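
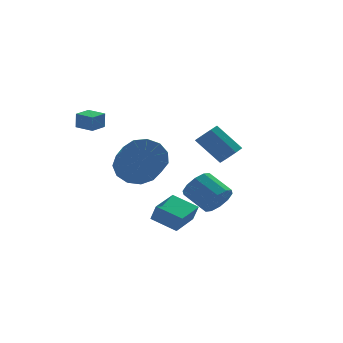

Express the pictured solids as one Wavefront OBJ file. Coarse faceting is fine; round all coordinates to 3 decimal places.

v 4.309 0.55 1.116
v 4.746 0.299 1.603
v 3.827 1.078 2.83
v 3.391 1.33 2.344
v 4.901 0.776 1.415
v 3.982 1.556 2.643
v 4.709 1.121 1.053
v 3.79 1.901 2.28
v 4.284 1.132 0.728
v 3.365 1.911 1.955
v 3.873 0.802 0.63
v 2.954 1.581 1.857
v 3.718 0.324 0.817
v 2.799 1.104 2.045
v 3.91 -0.021 1.18
v 2.991 0.759 2.407
v 4.335 -0.031 1.505
v 3.416 0.748 2.732
v 2.851 -1.816 -0.633
v 3.44 -1.856 -0.036
v 2.798 -0.764 0.671
v 2.209 -0.724 0.073
v 3.603 -1.524 -0.4
v 2.961 -0.433 0.306
v 3.479 -1.303 -0.854
v 2.837 -0.212 -0.147
v 3.115 -1.279 -1.223
v 2.473 -0.187 -0.516
v 2.65 -1.459 -1.367
v 2.008 -0.368 -0.66
v 2.262 -1.776 -1.231
v 1.62 -0.684 -0.524
v 2.099 -2.107 -0.866
v 1.457 -1.016 -0.16
v 2.223 -2.328 -0.413
v 1.581 -1.237 0.294
v 2.587 -2.353 -0.044
v 1.945 -1.261 0.663
v 3.052 -2.172 0.1
v 2.41 -1.081 0.807
v -0.732 -3.148 -0.696
v -0.59 -3.458 0.126
v 0.346 -2.194 -0.523
v 0.488 -2.504 0.3
v 0.132 -4.036 -1.18
v 0.274 -4.346 -0.357
v 1.21 -3.082 -1.006
v 1.352 -3.392 -0.184
v -1.907 1.461 3.049
v -1.892 1.437 3.858
v -2.45 2.24 3.081
v -2.435 2.217 3.89
v -1.185 1.963 3.05
v -1.17 1.94 3.859
v -1.728 2.743 3.082
v -1.713 2.719 3.891
v -0.028 0.922 0.86
v 0.965 0.592 0.52
v 0.821 -0.952 1.6
v -0.172 -0.622 1.94
v 1.059 0.937 1.026
v 0.915 -0.607 2.106
v 0.808 1.278 1.479
v 0.665 -0.266 2.56
v 0.292 1.505 1.736
v 0.148 -0.039 2.816
v -0.326 1.548 1.714
v -0.47 0.004 2.795
v -0.849 1.391 1.421
v -0.993 -0.153 2.502
v -1.112 1.086 0.95
v -1.256 -0.458 2.031
v -1.031 0.729 0.45
v -1.174 -0.815 1.531
v -0.631 0.433 0.08
v -0.775 -1.111 1.161
v -0.04 0.292 -0.042
v -0.184 -1.252 1.038
v 0.555 0.351 0.122
v 0.411 -1.193 1.202
f 2 1 5
f 2 5 3
f 3 5 6
f 3 6 4
f 5 1 7
f 5 7 6
f 6 7 8
f 6 8 4
f 7 1 9
f 7 9 8
f 8 9 10
f 8 10 4
f 9 1 11
f 9 11 10
f 10 11 12
f 10 12 4
f 11 1 13
f 11 13 12
f 12 13 14
f 12 14 4
f 13 1 15
f 13 15 14
f 14 15 16
f 14 16 4
f 15 1 17
f 15 17 16
f 16 17 18
f 16 18 4
f 17 1 2
f 17 2 18
f 18 2 3
f 18 3 4
f 20 19 23
f 20 23 21
f 21 23 24
f 21 24 22
f 23 19 25
f 23 25 24
f 24 25 26
f 24 26 22
f 25 19 27
f 25 27 26
f 26 27 28
f 26 28 22
f 27 19 29
f 27 29 28
f 28 29 30
f 28 30 22
f 29 19 31
f 29 31 30
f 30 31 32
f 30 32 22
f 31 19 33
f 31 33 32
f 32 33 34
f 32 34 22
f 33 19 35
f 33 35 34
f 34 35 36
f 34 36 22
f 35 19 37
f 35 37 36
f 36 37 38
f 36 38 22
f 37 19 39
f 37 39 38
f 38 39 40
f 38 40 22
f 39 19 20
f 39 20 40
f 40 20 21
f 40 21 22
f 42 44 41
f 45 42 41
f 41 44 43
f 43 45 41
f 42 48 44
f 46 42 45
f 46 48 42
f 44 48 43
f 47 45 43
f 43 48 47
f 47 46 45
f 48 46 47
f 50 52 49
f 53 50 49
f 49 52 51
f 51 53 49
f 50 56 52
f 54 50 53
f 54 56 50
f 52 56 51
f 55 53 51
f 51 56 55
f 55 54 53
f 56 54 55
f 58 57 61
f 58 61 59
f 59 61 62
f 59 62 60
f 61 57 63
f 61 63 62
f 62 63 64
f 62 64 60
f 63 57 65
f 63 65 64
f 64 65 66
f 64 66 60
f 65 57 67
f 65 67 66
f 66 67 68
f 66 68 60
f 67 57 69
f 67 69 68
f 68 69 70
f 68 70 60
f 69 57 71
f 69 71 70
f 70 71 72
f 70 72 60
f 71 57 73
f 71 73 72
f 72 73 74
f 72 74 60
f 73 57 75
f 73 75 74
f 74 75 76
f 74 76 60
f 75 57 77
f 75 77 76
f 76 77 78
f 76 78 60
f 77 57 79
f 77 79 78
f 78 79 80
f 78 80 60
f 79 57 58
f 79 58 80
f 80 58 59
f 80 59 60



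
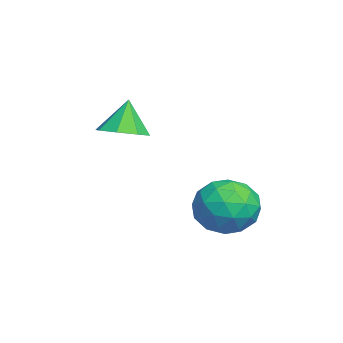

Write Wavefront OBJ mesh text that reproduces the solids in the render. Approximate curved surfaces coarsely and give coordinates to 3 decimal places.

v -0.255 1.001 1.679
v 0.368 1.449 1.82
v -0.625 1.159 2.821
v -0.1 1.764 1.625
v -0.659 1.632 1.461
v -0.981 1.131 1.426
v -0.878 0.554 1.539
v -0.41 0.239 1.734
v 0.149 0.371 1.897
v 0.471 0.872 1.933
v 2.855 4.076 0.633
v 3.228 3.525 -0.098
v 1.472 4.195 -0.162
v 1.845 3.644 -0.893
v 1.657 3.236 -0.012
v 2.511 3.162 0.479
v 2.189 4.558 -0.739
v 3.043 4.484 -0.248
v 2.816 3.822 -0.946
v 2.487 3.005 -0.497
v 2.213 4.715 0.237
v 1.884 3.898 0.686
v 3.163 3.79 0.337
v 1.537 3.93 -0.597
v 1.427 3.69 -0.08
v 1.646 3.366 -0.509
v 2.742 3.577 0.676
v 2.961 3.253 0.247
v 2.037 3.083 0.297
v 1.739 4.467 -0.507
v 1.958 4.143 -0.936
v 3.054 4.354 0.249
v 3.273 4.03 -0.18
v 2.663 4.637 -0.557
v 3.139 3.641 -0.591
v 2.327 3.711 -1.058
v 2.529 4.248 -0.967
v 3.031 4.204 -0.679
v 2.946 3.16 -0.327
v 2.134 3.231 -0.794
v 2.023 2.991 -0.276
v 2.525 2.948 0.012
v 2.704 3.335 -0.825
v 2.566 4.489 0.534
v 1.754 4.56 0.067
v 2.175 4.772 -0.272
v 2.677 4.729 0.016
v 2.373 4.009 0.798
v 1.561 4.079 0.331
v 1.669 3.516 0.419
v 2.171 3.472 0.707
v 1.996 4.385 0.565
f 2 1 4
f 2 4 3
f 4 1 5
f 4 5 3
f 5 1 6
f 5 6 3
f 6 1 7
f 6 7 3
f 7 1 8
f 7 8 3
f 8 1 9
f 8 9 3
f 9 1 10
f 9 10 3
f 10 1 2
f 10 2 3
f 11 48 27
f 48 22 51
f 27 51 16
f 48 51 27
f 11 27 23
f 27 16 28
f 23 28 12
f 27 28 23
f 11 23 32
f 23 12 33
f 32 33 18
f 23 33 32
f 11 32 44
f 32 18 47
f 44 47 21
f 32 47 44
f 11 44 48
f 44 21 52
f 48 52 22
f 44 52 48
f 12 28 39
f 28 16 42
f 39 42 20
f 28 42 39
f 16 51 29
f 51 22 50
f 29 50 15
f 51 50 29
f 22 52 49
f 52 21 45
f 49 45 13
f 52 45 49
f 21 47 46
f 47 18 34
f 46 34 17
f 47 34 46
f 18 33 38
f 33 12 35
f 38 35 19
f 33 35 38
f 14 40 26
f 40 20 41
f 26 41 15
f 40 41 26
f 14 26 24
f 26 15 25
f 24 25 13
f 26 25 24
f 14 24 31
f 24 13 30
f 31 30 17
f 24 30 31
f 14 31 36
f 31 17 37
f 36 37 19
f 31 37 36
f 14 36 40
f 36 19 43
f 40 43 20
f 36 43 40
f 15 41 29
f 41 20 42
f 29 42 16
f 41 42 29
f 13 25 49
f 25 15 50
f 49 50 22
f 25 50 49
f 17 30 46
f 30 13 45
f 46 45 21
f 30 45 46
f 19 37 38
f 37 17 34
f 38 34 18
f 37 34 38
f 20 43 39
f 43 19 35
f 39 35 12
f 43 35 39



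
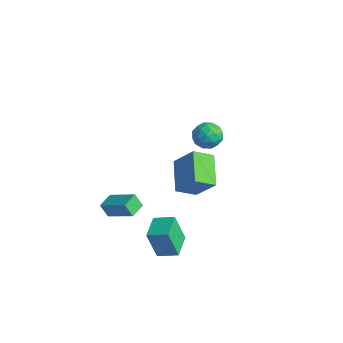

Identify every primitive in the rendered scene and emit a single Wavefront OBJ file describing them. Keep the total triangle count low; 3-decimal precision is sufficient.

v -0.171 -2.387 -3.916
v -0.506 -2.634 -3.152
v -0.552 -1.513 -3.799
v -0.887 -1.761 -3.036
v 1.287 -1.859 -3.104
v 0.952 -2.107 -2.341
v 0.906 -0.986 -2.988
v 0.571 -1.233 -2.224
v 2.385 2.112 2.562
v 3.154 2.161 2.252
v 2.666 0.899 3.068
v 3.435 0.948 2.758
v 3.208 1.442 3.386
v 3.034 2.192 3.073
v 2.786 0.868 2.247
v 2.612 1.618 1.934
v 3.402 1.393 2.057
v 3.663 1.747 2.762
v 2.157 1.313 2.558
v 2.418 1.667 3.263
v 2.745 2.243 2.362
v 3.075 0.817 2.958
v 2.942 1.107 3.327
v 3.394 1.136 3.145
v 2.674 2.261 2.845
v 3.126 2.29 2.663
v 3.158 1.867 3.33
v 2.694 0.77 2.657
v 3.146 0.799 2.475
v 2.426 1.924 2.175
v 2.878 1.953 1.993
v 2.662 1.193 1.99
v 3.342 1.82 2.066
v 3.508 1.107 2.364
v 3.126 1.06 2.063
v 3.024 1.501 1.879
v 3.496 2.029 2.48
v 3.661 1.316 2.778
v 3.528 1.606 3.147
v 3.425 2.047 2.963
v 3.642 1.577 2.366
v 2.159 1.744 2.542
v 2.324 1.031 2.84
v 2.395 1.013 2.357
v 2.292 1.454 2.173
v 2.312 1.953 2.956
v 2.478 1.24 3.254
v 2.796 1.559 3.441
v 2.694 2 3.257
v 2.178 1.483 2.954
v 2.299 -0.68 -4.807
v 1.989 -1.103 -3.147
v 3.148 0.019 -4.47
v 2.837 -0.404 -2.811
v 3.243 -1.776 -4.909
v 2.932 -2.199 -3.25
v 4.091 -1.077 -4.573
v 3.781 -1.5 -2.913
v -0.429 2.007 -4.364
v -1.943 3.001 -3.47
v -0.083 3.109 -5.004
v -1.598 4.103 -4.109
v 0.678 2.457 -2.991
v -0.837 3.451 -2.096
v 1.023 3.559 -3.63
v -0.491 4.553 -2.736
f 2 4 1
f 5 2 1
f 1 4 3
f 3 5 1
f 2 8 4
f 6 2 5
f 6 8 2
f 4 8 3
f 7 5 3
f 3 8 7
f 7 6 5
f 8 6 7
f 9 46 25
f 46 20 49
f 25 49 14
f 46 49 25
f 9 25 21
f 25 14 26
f 21 26 10
f 25 26 21
f 9 21 30
f 21 10 31
f 30 31 16
f 21 31 30
f 9 30 42
f 30 16 45
f 42 45 19
f 30 45 42
f 9 42 46
f 42 19 50
f 46 50 20
f 42 50 46
f 10 26 37
f 26 14 40
f 37 40 18
f 26 40 37
f 14 49 27
f 49 20 48
f 27 48 13
f 49 48 27
f 20 50 47
f 50 19 43
f 47 43 11
f 50 43 47
f 19 45 44
f 45 16 32
f 44 32 15
f 45 32 44
f 16 31 36
f 31 10 33
f 36 33 17
f 31 33 36
f 12 38 24
f 38 18 39
f 24 39 13
f 38 39 24
f 12 24 22
f 24 13 23
f 22 23 11
f 24 23 22
f 12 22 29
f 22 11 28
f 29 28 15
f 22 28 29
f 12 29 34
f 29 15 35
f 34 35 17
f 29 35 34
f 12 34 38
f 34 17 41
f 38 41 18
f 34 41 38
f 13 39 27
f 39 18 40
f 27 40 14
f 39 40 27
f 11 23 47
f 23 13 48
f 47 48 20
f 23 48 47
f 15 28 44
f 28 11 43
f 44 43 19
f 28 43 44
f 17 35 36
f 35 15 32
f 36 32 16
f 35 32 36
f 18 41 37
f 41 17 33
f 37 33 10
f 41 33 37
f 52 54 51
f 55 52 51
f 51 54 53
f 53 55 51
f 52 58 54
f 56 52 55
f 56 58 52
f 54 58 53
f 57 55 53
f 53 58 57
f 57 56 55
f 58 56 57
f 60 62 59
f 63 60 59
f 59 62 61
f 61 63 59
f 60 66 62
f 64 60 63
f 64 66 60
f 62 66 61
f 65 63 61
f 61 66 65
f 65 64 63
f 66 64 65



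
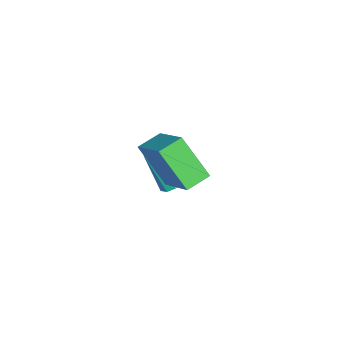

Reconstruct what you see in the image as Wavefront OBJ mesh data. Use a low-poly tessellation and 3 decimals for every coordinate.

v -2.345 1.396 -1.15
v -1.757 1.699 -1.046
v -2.055 0.304 0.39
v -2.048 1.911 -0.841
v -2.453 1.926 -0.754
v -2.816 1.738 -0.818
v -3 1.42 -1.009
v -2.933 1.093 -1.254
v -2.642 0.881 -1.459
v -2.238 0.866 -1.546
v -1.874 1.054 -1.482
v -1.691 1.372 -1.291
v 0.131 2.749 1.981
v -0.198 1.577 3.606
v 1.439 3.976 3.13
v 1.11 2.805 4.755
v 0.95 2.135 1.705
v 0.621 0.964 3.33
v 2.258 3.363 2.854
v 1.929 2.191 4.479
f 2 1 4
f 2 4 3
f 4 1 5
f 4 5 3
f 5 1 6
f 5 6 3
f 6 1 7
f 6 7 3
f 7 1 8
f 7 8 3
f 8 1 9
f 8 9 3
f 9 1 10
f 9 10 3
f 10 1 11
f 10 11 3
f 11 1 12
f 11 12 3
f 12 1 2
f 12 2 3
f 14 16 13
f 17 14 13
f 13 16 15
f 15 17 13
f 14 20 16
f 18 14 17
f 18 20 14
f 16 20 15
f 19 17 15
f 15 20 19
f 19 18 17
f 20 18 19



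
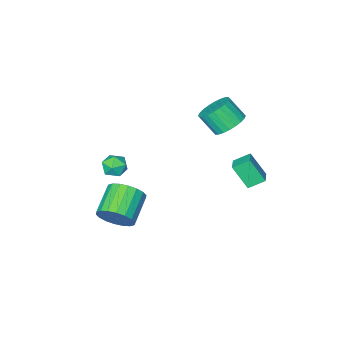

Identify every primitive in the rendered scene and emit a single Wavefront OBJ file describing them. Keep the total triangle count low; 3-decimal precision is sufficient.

v -1.956 0.523 1.725
v -1.105 0.817 1.59
v -0.694 0.072 2.559
v -1.544 -0.223 2.695
v -1.225 1.055 1.825
v -0.813 0.31 2.794
v -1.456 1.213 2.044
v -1.044 0.468 3.013
v -1.762 1.265 2.214
v -1.351 0.52 3.184
v -2.099 1.205 2.311
v -1.687 0.459 3.28
v -2.413 1.04 2.318
v -2.002 0.295 3.287
v -2.658 0.797 2.235
v -2.247 0.052 3.204
v -2.796 0.512 2.074
v -2.385 -0.233 3.043
v -2.806 0.228 1.861
v -2.395 -0.517 2.83
v -2.687 -0.01 1.626
v -2.275 -0.755 2.595
v -2.456 -0.168 1.407
v -2.044 -0.913 2.376
v -2.149 -0.22 1.236
v -1.738 -0.965 2.206
v -1.813 -0.159 1.14
v -1.401 -0.905 2.109
v -1.498 0.005 1.133
v -1.087 -0.74 2.102
v -1.253 0.248 1.216
v -0.842 -0.497 2.185
v -1.115 0.533 1.377
v -0.704 -0.212 2.346
v 2.553 -2.13 -1.866
v 2.88 -2.304 -1.242
v 2.02 -3.176 -1.878
v 2.347 -3.35 -1.254
v 1.834 -2.837 -1.265
v 2.163 -2.19 -1.257
v 2.737 -3.29 -1.863
v 3.066 -2.643 -1.855
v 2.993 -3.02 -1.24
v 2.435 -2.74 -0.87
v 2.465 -2.74 -2.25
v 1.907 -2.46 -1.88
v -0.609 2.669 1.194
v -1.304 3.065 1.668
v -1.004 3.38 0.019
v -1.699 3.777 0.492
v -0.101 3.303 1.408
v -0.796 3.7 1.881
v -0.496 4.015 0.232
v -1.191 4.411 0.706
v 4.352 0.309 -2.352
v 4.974 0.034 -1.661
v 3.751 -0.863 -0.916
v 3.128 -0.589 -1.608
v 4.805 0.398 -1.5
v 3.582 -0.499 -0.755
v 4.547 0.744 -1.508
v 3.324 -0.154 -0.763
v 4.25 1.003 -1.683
v 3.027 0.106 -0.938
v 3.973 1.125 -1.991
v 2.75 0.228 -1.246
v 3.771 1.085 -2.37
v 2.548 0.188 -1.626
v 3.684 0.892 -2.746
v 2.461 -0.005 -2.001
v 3.729 0.583 -3.044
v 2.506 -0.314 -2.299
v 3.898 0.219 -3.205
v 2.675 -0.678 -2.46
v 4.156 -0.126 -3.197
v 2.933 -1.024 -2.452
v 4.453 -0.386 -3.022
v 3.23 -1.283 -2.277
v 4.73 -0.508 -2.714
v 3.507 -1.405 -1.969
v 4.932 -0.468 -2.334
v 3.709 -1.365 -1.59
v 5.019 -0.275 -1.959
v 3.796 -1.172 -1.214
f 2 1 5
f 2 5 3
f 3 5 6
f 3 6 4
f 5 1 7
f 5 7 6
f 6 7 8
f 6 8 4
f 7 1 9
f 7 9 8
f 8 9 10
f 8 10 4
f 9 1 11
f 9 11 10
f 10 11 12
f 10 12 4
f 11 1 13
f 11 13 12
f 12 13 14
f 12 14 4
f 13 1 15
f 13 15 14
f 14 15 16
f 14 16 4
f 15 1 17
f 15 17 16
f 16 17 18
f 16 18 4
f 17 1 19
f 17 19 18
f 18 19 20
f 18 20 4
f 19 1 21
f 19 21 20
f 20 21 22
f 20 22 4
f 21 1 23
f 21 23 22
f 22 23 24
f 22 24 4
f 23 1 25
f 23 25 24
f 24 25 26
f 24 26 4
f 25 1 27
f 25 27 26
f 26 27 28
f 26 28 4
f 27 1 29
f 27 29 28
f 28 29 30
f 28 30 4
f 29 1 31
f 29 31 30
f 30 31 32
f 30 32 4
f 31 1 33
f 31 33 32
f 32 33 34
f 32 34 4
f 33 1 2
f 33 2 34
f 34 2 3
f 34 3 4
f 35 46 40
f 35 40 36
f 35 36 42
f 35 42 45
f 35 45 46
f 36 40 44
f 40 46 39
f 46 45 37
f 45 42 41
f 42 36 43
f 38 44 39
f 38 39 37
f 38 37 41
f 38 41 43
f 38 43 44
f 39 44 40
f 37 39 46
f 41 37 45
f 43 41 42
f 44 43 36
f 48 50 47
f 51 48 47
f 47 50 49
f 49 51 47
f 48 54 50
f 52 48 51
f 52 54 48
f 50 54 49
f 53 51 49
f 49 54 53
f 53 52 51
f 54 52 53
f 56 55 59
f 56 59 57
f 57 59 60
f 57 60 58
f 59 55 61
f 59 61 60
f 60 61 62
f 60 62 58
f 61 55 63
f 61 63 62
f 62 63 64
f 62 64 58
f 63 55 65
f 63 65 64
f 64 65 66
f 64 66 58
f 65 55 67
f 65 67 66
f 66 67 68
f 66 68 58
f 67 55 69
f 67 69 68
f 68 69 70
f 68 70 58
f 69 55 71
f 69 71 70
f 70 71 72
f 70 72 58
f 71 55 73
f 71 73 72
f 72 73 74
f 72 74 58
f 73 55 75
f 73 75 74
f 74 75 76
f 74 76 58
f 75 55 77
f 75 77 76
f 76 77 78
f 76 78 58
f 77 55 79
f 77 79 78
f 78 79 80
f 78 80 58
f 79 55 81
f 79 81 80
f 80 81 82
f 80 82 58
f 81 55 83
f 81 83 82
f 82 83 84
f 82 84 58
f 83 55 56
f 83 56 84
f 84 56 57
f 84 57 58



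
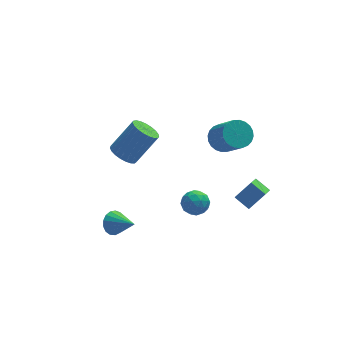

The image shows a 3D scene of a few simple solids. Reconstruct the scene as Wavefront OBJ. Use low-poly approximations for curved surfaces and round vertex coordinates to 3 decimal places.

v -3.855 -2.301 0.505
v -3.374 -2.322 -0.03
v -3.025 -3.359 1.295
v -3.255 -2.074 0.178
v -3.274 -1.878 0.461
v -3.426 -1.779 0.754
v -3.676 -1.799 0.99
v -3.967 -1.934 1.115
v -4.233 -2.153 1.1
v -4.412 -2.406 0.95
v -4.463 -2.635 0.697
v -4.376 -2.787 0.401
v -4.169 -2.828 0.128
v -3.89 -2.748 -0.058
v -3.603 -2.565 -0.115
v -2.497 1.942 1.78
v -1.916 2.225 1.259
v -0.643 2.521 2.838
v -1.223 2.238 3.36
v -2.086 2.514 1.342
v -0.812 2.81 2.921
v -2.326 2.704 1.5
v -1.053 3.001 3.079
v -2.596 2.763 1.707
v -1.323 3.059 3.286
v -2.849 2.679 1.927
v -1.576 2.975 3.506
v -3.041 2.468 2.121
v -1.768 2.764 3.7
v -3.139 2.166 2.256
v -1.865 2.462 3.835
v -3.125 1.825 2.309
v -1.852 2.121 3.889
v -3.003 1.504 2.271
v -1.73 1.801 3.85
v -2.794 1.26 2.148
v -1.52 1.556 3.727
v -2.533 1.133 1.961
v -1.259 1.429 3.54
v -2.265 1.146 1.743
v -0.992 1.442 3.322
v -2.038 1.296 1.532
v -0.765 1.593 3.111
v -1.89 1.559 1.363
v -0.617 1.855 2.942
v -1.847 1.887 1.267
v -0.574 2.183 2.846
v 0.257 -2.282 2.277
v 0.846 -2.578 1.863
v -0.506 -3.182 1.837
v 0.083 -3.478 1.423
v 0.09 -3.527 2.2
v 0.561 -2.971 2.472
v -0.221 -2.789 1.228
v 0.25 -2.233 1.5
v 0.55 -2.892 1.215
v 0.742 -3.348 1.816
v -0.402 -2.412 1.884
v -0.21 -2.868 2.485
v 0.618 -2.351 2.109
v -0.278 -3.409 1.591
v -0.274 -3.438 2.048
v 0.072 -3.612 1.805
v 0.451 -2.582 2.466
v 0.797 -2.756 2.223
v 0.352 -3.314 2.421
v -0.457 -3.004 1.477
v -0.111 -3.178 1.234
v 0.268 -2.148 1.895
v 0.614 -2.322 1.652
v -0.012 -2.446 1.279
v 0.791 -2.71 1.485
v 0.342 -3.239 1.226
v 0.164 -2.834 1.111
v 0.441 -2.507 1.271
v 0.903 -2.978 1.838
v 0.455 -3.507 1.579
v 0.459 -3.535 2.036
v 0.736 -3.209 2.195
v 0.73 -3.162 1.457
v -0.115 -2.253 2.121
v -0.563 -2.782 1.862
v -0.396 -2.551 1.505
v -0.119 -2.225 1.664
v -0.002 -2.521 2.474
v -0.451 -3.05 2.215
v -0.101 -3.253 2.429
v 0.176 -2.926 2.589
v -0.39 -2.598 2.243
v 3.188 -2.855 0.951
v 2.744 -3.565 1.422
v 2.624 -2.205 1.4
v 2.181 -2.915 1.871
v 4.039 -2.765 1.889
v 3.596 -3.475 2.36
v 3.476 -2.115 2.338
v 3.032 -2.825 2.809
v 2.574 1.079 2.885
v 3.106 1.668 3.217
v 3.578 0.47 4.587
v 3.046 -0.119 4.255
v 2.821 1.739 3.378
v 3.292 0.542 4.748
v 2.498 1.711 3.463
v 2.969 0.513 4.834
v 2.186 1.586 3.461
v 2.657 0.388 4.832
v 1.934 1.384 3.371
v 2.405 0.186 4.742
v 1.779 1.135 3.207
v 2.25 -0.063 4.578
v 1.745 0.878 2.994
v 2.217 -0.32 4.365
v 1.838 0.652 2.765
v 2.309 -0.546 4.135
v 2.042 0.49 2.553
v 2.514 -0.708 3.923
v 2.328 0.418 2.392
v 2.799 -0.779 3.762
v 2.651 0.447 2.306
v 3.122 -0.751 3.677
v 2.963 0.572 2.308
v 3.434 -0.626 3.679
v 3.215 0.774 2.398
v 3.686 -0.424 3.769
v 3.37 1.023 2.562
v 3.841 -0.175 3.933
v 3.403 1.28 2.775
v 3.875 0.082 4.146
v 3.311 1.506 3.005
v 3.782 0.308 4.375
f 2 1 4
f 2 4 3
f 4 1 5
f 4 5 3
f 5 1 6
f 5 6 3
f 6 1 7
f 6 7 3
f 7 1 8
f 7 8 3
f 8 1 9
f 8 9 3
f 9 1 10
f 9 10 3
f 10 1 11
f 10 11 3
f 11 1 12
f 11 12 3
f 12 1 13
f 12 13 3
f 13 1 14
f 13 14 3
f 14 1 15
f 14 15 3
f 15 1 2
f 15 2 3
f 17 16 20
f 17 20 18
f 18 20 21
f 18 21 19
f 20 16 22
f 20 22 21
f 21 22 23
f 21 23 19
f 22 16 24
f 22 24 23
f 23 24 25
f 23 25 19
f 24 16 26
f 24 26 25
f 25 26 27
f 25 27 19
f 26 16 28
f 26 28 27
f 27 28 29
f 27 29 19
f 28 16 30
f 28 30 29
f 29 30 31
f 29 31 19
f 30 16 32
f 30 32 31
f 31 32 33
f 31 33 19
f 32 16 34
f 32 34 33
f 33 34 35
f 33 35 19
f 34 16 36
f 34 36 35
f 35 36 37
f 35 37 19
f 36 16 38
f 36 38 37
f 37 38 39
f 37 39 19
f 38 16 40
f 38 40 39
f 39 40 41
f 39 41 19
f 40 16 42
f 40 42 41
f 41 42 43
f 41 43 19
f 42 16 44
f 42 44 43
f 43 44 45
f 43 45 19
f 44 16 46
f 44 46 45
f 45 46 47
f 45 47 19
f 46 16 17
f 46 17 47
f 47 17 18
f 47 18 19
f 48 85 64
f 85 59 88
f 64 88 53
f 85 88 64
f 48 64 60
f 64 53 65
f 60 65 49
f 64 65 60
f 48 60 69
f 60 49 70
f 69 70 55
f 60 70 69
f 48 69 81
f 69 55 84
f 81 84 58
f 69 84 81
f 48 81 85
f 81 58 89
f 85 89 59
f 81 89 85
f 49 65 76
f 65 53 79
f 76 79 57
f 65 79 76
f 53 88 66
f 88 59 87
f 66 87 52
f 88 87 66
f 59 89 86
f 89 58 82
f 86 82 50
f 89 82 86
f 58 84 83
f 84 55 71
f 83 71 54
f 84 71 83
f 55 70 75
f 70 49 72
f 75 72 56
f 70 72 75
f 51 77 63
f 77 57 78
f 63 78 52
f 77 78 63
f 51 63 61
f 63 52 62
f 61 62 50
f 63 62 61
f 51 61 68
f 61 50 67
f 68 67 54
f 61 67 68
f 51 68 73
f 68 54 74
f 73 74 56
f 68 74 73
f 51 73 77
f 73 56 80
f 77 80 57
f 73 80 77
f 52 78 66
f 78 57 79
f 66 79 53
f 78 79 66
f 50 62 86
f 62 52 87
f 86 87 59
f 62 87 86
f 54 67 83
f 67 50 82
f 83 82 58
f 67 82 83
f 56 74 75
f 74 54 71
f 75 71 55
f 74 71 75
f 57 80 76
f 80 56 72
f 76 72 49
f 80 72 76
f 91 93 90
f 94 91 90
f 90 93 92
f 92 94 90
f 91 97 93
f 95 91 94
f 95 97 91
f 93 97 92
f 96 94 92
f 92 97 96
f 96 95 94
f 97 95 96
f 99 98 102
f 99 102 100
f 100 102 103
f 100 103 101
f 102 98 104
f 102 104 103
f 103 104 105
f 103 105 101
f 104 98 106
f 104 106 105
f 105 106 107
f 105 107 101
f 106 98 108
f 106 108 107
f 107 108 109
f 107 109 101
f 108 98 110
f 108 110 109
f 109 110 111
f 109 111 101
f 110 98 112
f 110 112 111
f 111 112 113
f 111 113 101
f 112 98 114
f 112 114 113
f 113 114 115
f 113 115 101
f 114 98 116
f 114 116 115
f 115 116 117
f 115 117 101
f 116 98 118
f 116 118 117
f 117 118 119
f 117 119 101
f 118 98 120
f 118 120 119
f 119 120 121
f 119 121 101
f 120 98 122
f 120 122 121
f 121 122 123
f 121 123 101
f 122 98 124
f 122 124 123
f 123 124 125
f 123 125 101
f 124 98 126
f 124 126 125
f 125 126 127
f 125 127 101
f 126 98 128
f 126 128 127
f 127 128 129
f 127 129 101
f 128 98 130
f 128 130 129
f 129 130 131
f 129 131 101
f 130 98 99
f 130 99 131
f 131 99 100
f 131 100 101



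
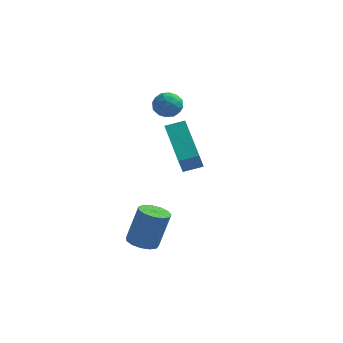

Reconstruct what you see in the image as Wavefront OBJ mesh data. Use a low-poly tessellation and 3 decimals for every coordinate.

v -1.439 -3.428 -3.038
v -0.817 -3.238 -3.237
v -0.42 -2.842 -1.622
v -1.041 -3.032 -1.422
v -1.038 -2.925 -3.26
v -0.64 -2.529 -1.644
v -1.386 -2.773 -3.211
v -0.988 -2.377 -1.596
v -1.751 -2.828 -3.108
v -1.353 -2.432 -1.493
v -2.017 -3.074 -2.982
v -1.619 -2.678 -1.367
v -2.099 -3.432 -2.874
v -1.701 -3.036 -1.259
v -1.972 -3.789 -2.818
v -1.574 -3.393 -1.203
v -1.675 -4.031 -2.832
v -1.277 -3.635 -1.216
v -1.304 -4.082 -2.911
v -0.906 -3.686 -1.295
v -0.975 -3.925 -3.03
v -0.577 -3.529 -1.415
v -0.794 -3.611 -3.152
v -0.396 -3.214 -1.536
v -0.771 -1.928 2.267
v -0.79 -2.49 3.189
v -0.045 -1.591 2.488
v -0.064 -2.152 3.41
v 0.224 -3.468 1.35
v 0.205 -4.029 2.272
v 0.95 -3.13 1.571
v 0.931 -3.692 2.493
v -2.302 1.463 2.181
v -1.786 1.583 1.749
v -1.674 0.737 2.731
v -1.158 0.857 2.299
v -1.355 1.342 2.739
v -1.743 1.79 2.399
v -1.717 0.53 2.081
v -2.105 0.978 1.741
v -1.424 1.006 1.688
v -1.201 1.508 2.094
v -2.259 0.812 2.386
v -2.036 1.314 2.792
v -2.099 1.586 1.917
v -1.361 0.734 2.563
v -1.477 1.018 2.822
v -1.173 1.089 2.568
v -2.074 1.708 2.299
v -1.77 1.779 2.045
v -1.518 1.637 2.627
v -1.69 0.541 2.435
v -1.386 0.612 2.181
v -2.287 1.231 1.912
v -1.983 1.302 1.658
v -1.942 0.683 1.853
v -1.583 1.318 1.627
v -1.214 0.892 1.95
v -1.542 0.699 1.822
v -1.77 0.963 1.622
v -1.451 1.613 1.866
v -1.083 1.186 2.189
v -1.199 1.471 2.448
v -1.427 1.735 2.248
v -1.239 1.274 1.83
v -2.377 1.134 2.291
v -2.009 0.707 2.614
v -2.033 0.585 2.232
v -2.261 0.849 2.032
v -2.246 1.428 2.53
v -1.877 1.002 2.853
v -1.69 1.357 2.858
v -1.918 1.621 2.658
v -2.221 1.046 2.65
f 2 1 5
f 2 5 3
f 3 5 6
f 3 6 4
f 5 1 7
f 5 7 6
f 6 7 8
f 6 8 4
f 7 1 9
f 7 9 8
f 8 9 10
f 8 10 4
f 9 1 11
f 9 11 10
f 10 11 12
f 10 12 4
f 11 1 13
f 11 13 12
f 12 13 14
f 12 14 4
f 13 1 15
f 13 15 14
f 14 15 16
f 14 16 4
f 15 1 17
f 15 17 16
f 16 17 18
f 16 18 4
f 17 1 19
f 17 19 18
f 18 19 20
f 18 20 4
f 19 1 21
f 19 21 20
f 20 21 22
f 20 22 4
f 21 1 23
f 21 23 22
f 22 23 24
f 22 24 4
f 23 1 2
f 23 2 24
f 24 2 3
f 24 3 4
f 26 28 25
f 29 26 25
f 25 28 27
f 27 29 25
f 26 32 28
f 30 26 29
f 30 32 26
f 28 32 27
f 31 29 27
f 27 32 31
f 31 30 29
f 32 30 31
f 33 70 49
f 70 44 73
f 49 73 38
f 70 73 49
f 33 49 45
f 49 38 50
f 45 50 34
f 49 50 45
f 33 45 54
f 45 34 55
f 54 55 40
f 45 55 54
f 33 54 66
f 54 40 69
f 66 69 43
f 54 69 66
f 33 66 70
f 66 43 74
f 70 74 44
f 66 74 70
f 34 50 61
f 50 38 64
f 61 64 42
f 50 64 61
f 38 73 51
f 73 44 72
f 51 72 37
f 73 72 51
f 44 74 71
f 74 43 67
f 71 67 35
f 74 67 71
f 43 69 68
f 69 40 56
f 68 56 39
f 69 56 68
f 40 55 60
f 55 34 57
f 60 57 41
f 55 57 60
f 36 62 48
f 62 42 63
f 48 63 37
f 62 63 48
f 36 48 46
f 48 37 47
f 46 47 35
f 48 47 46
f 36 46 53
f 46 35 52
f 53 52 39
f 46 52 53
f 36 53 58
f 53 39 59
f 58 59 41
f 53 59 58
f 36 58 62
f 58 41 65
f 62 65 42
f 58 65 62
f 37 63 51
f 63 42 64
f 51 64 38
f 63 64 51
f 35 47 71
f 47 37 72
f 71 72 44
f 47 72 71
f 39 52 68
f 52 35 67
f 68 67 43
f 52 67 68
f 41 59 60
f 59 39 56
f 60 56 40
f 59 56 60
f 42 65 61
f 65 41 57
f 61 57 34
f 65 57 61



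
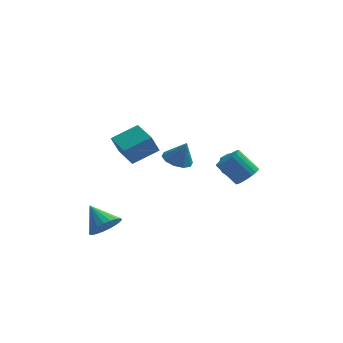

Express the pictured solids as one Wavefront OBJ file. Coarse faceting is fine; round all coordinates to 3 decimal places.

v -3.262 -4.405 -3.833
v -2.668 -4.645 -3.079
v -4.138 -3.415 -2.827
v -2.477 -4.316 -3.236
v -2.422 -4.002 -3.497
v -2.513 -3.758 -3.816
v -2.733 -3.626 -4.138
v -3.044 -3.628 -4.407
v -3.394 -3.765 -4.577
v -3.72 -4.012 -4.618
v -3.968 -4.327 -4.523
v -4.093 -4.656 -4.309
v -4.075 -4.941 -4.013
v -3.916 -5.133 -3.685
v -3.645 -5.2 -3.383
v -3.307 -5.129 -3.159
v -2.961 -4.932 -3.051
v -1.891 -3.135 0.198
v -2.295 -3.389 1.299
v -2.663 -1.566 0.277
v -3.067 -1.82 1.378
v -0.493 -2.48 0.862
v -0.897 -2.734 1.963
v -1.265 -0.911 0.941
v -1.669 -1.165 2.042
v 4.193 0.642 -2.857
v 4.789 0.541 -2.288
v 3.704 0.956 -1.075
v 3.107 1.058 -1.643
v 4.824 0.875 -2.371
v 3.739 1.29 -1.158
v 4.75 1.168 -2.537
v 3.665 1.583 -1.324
v 4.58 1.37 -2.759
v 3.495 1.785 -1.546
v 4.343 1.447 -2.998
v 3.257 1.862 -1.784
v 4.079 1.384 -3.212
v 2.994 1.799 -1.998
v 3.836 1.193 -3.365
v 2.75 1.608 -2.151
v 3.654 0.907 -3.429
v 2.568 1.322 -2.216
v 3.565 0.576 -3.395
v 2.479 0.991 -2.182
v 3.585 0.255 -3.268
v 2.499 0.67 -2.055
v 3.71 0.002 -3.07
v 2.624 0.417 -1.856
v 3.918 -0.14 -2.834
v 2.833 0.275 -1.621
v 4.174 -0.148 -2.603
v 3.089 0.267 -1.39
v 4.433 -0.018 -2.416
v 3.348 0.397 -1.202
v 4.651 0.226 -2.304
v 3.565 0.641 -1.091
v 3.492 3.433 -3.617
v 4.153 3.312 -2.836
v 2.847 1.928 -3.304
v 3.508 1.807 -2.523
v 2.749 2.5 -2.452
v 3.147 3.43 -2.646
v 3.853 1.81 -3.494
v 4.251 2.74 -3.688
v 4.376 2.309 -2.76
v 3.694 2.735 -2.116
v 3.306 2.505 -4.024
v 2.624 2.931 -3.38
v 0.406 -0.9 -0.696
v 1.231 -0.779 -1.007
v 0.914 -1 0.616
v 1.02 -0.285 -0.887
v 0.575 -0.026 -0.694
v 0.065 -0.101 -0.502
v -0.315 -0.48 -0.384
v -0.42 -1.02 -0.385
v -0.209 -1.514 -0.504
v 0.236 -1.773 -0.697
v 0.746 -1.699 -0.889
v 1.126 -1.319 -1.007
f 2 1 4
f 2 4 3
f 4 1 5
f 4 5 3
f 5 1 6
f 5 6 3
f 6 1 7
f 6 7 3
f 7 1 8
f 7 8 3
f 8 1 9
f 8 9 3
f 9 1 10
f 9 10 3
f 10 1 11
f 10 11 3
f 11 1 12
f 11 12 3
f 12 1 13
f 12 13 3
f 13 1 14
f 13 14 3
f 14 1 15
f 14 15 3
f 15 1 16
f 15 16 3
f 16 1 17
f 16 17 3
f 17 1 2
f 17 2 3
f 19 21 18
f 22 19 18
f 18 21 20
f 20 22 18
f 19 25 21
f 23 19 22
f 23 25 19
f 21 25 20
f 24 22 20
f 20 25 24
f 24 23 22
f 25 23 24
f 27 26 30
f 27 30 28
f 28 30 31
f 28 31 29
f 30 26 32
f 30 32 31
f 31 32 33
f 31 33 29
f 32 26 34
f 32 34 33
f 33 34 35
f 33 35 29
f 34 26 36
f 34 36 35
f 35 36 37
f 35 37 29
f 36 26 38
f 36 38 37
f 37 38 39
f 37 39 29
f 38 26 40
f 38 40 39
f 39 40 41
f 39 41 29
f 40 26 42
f 40 42 41
f 41 42 43
f 41 43 29
f 42 26 44
f 42 44 43
f 43 44 45
f 43 45 29
f 44 26 46
f 44 46 45
f 45 46 47
f 45 47 29
f 46 26 48
f 46 48 47
f 47 48 49
f 47 49 29
f 48 26 50
f 48 50 49
f 49 50 51
f 49 51 29
f 50 26 52
f 50 52 51
f 51 52 53
f 51 53 29
f 52 26 54
f 52 54 53
f 53 54 55
f 53 55 29
f 54 26 56
f 54 56 55
f 55 56 57
f 55 57 29
f 56 26 27
f 56 27 57
f 57 27 28
f 57 28 29
f 58 69 63
f 58 63 59
f 58 59 65
f 58 65 68
f 58 68 69
f 59 63 67
f 63 69 62
f 69 68 60
f 68 65 64
f 65 59 66
f 61 67 62
f 61 62 60
f 61 60 64
f 61 64 66
f 61 66 67
f 62 67 63
f 60 62 69
f 64 60 68
f 66 64 65
f 67 66 59
f 71 70 73
f 71 73 72
f 73 70 74
f 73 74 72
f 74 70 75
f 74 75 72
f 75 70 76
f 75 76 72
f 76 70 77
f 76 77 72
f 77 70 78
f 77 78 72
f 78 70 79
f 78 79 72
f 79 70 80
f 79 80 72
f 80 70 81
f 80 81 72
f 81 70 71
f 81 71 72



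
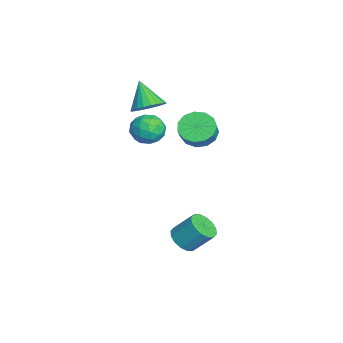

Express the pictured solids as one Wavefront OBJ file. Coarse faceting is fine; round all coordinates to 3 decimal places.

v -2.181 2.284 0.879
v -1.368 2.06 0.189
v -0.666 1.891 1.071
v -1.479 2.116 1.761
v -1.348 2.666 0.289
v -0.646 2.497 1.171
v -1.593 3.15 0.576
v -0.89 2.982 1.458
v -2.024 3.36 0.96
v -1.322 3.191 1.842
v -2.505 3.228 1.318
v -1.803 3.059 2.2
v -2.884 2.797 1.537
v -2.181 2.628 2.418
v -3.039 2.202 1.547
v -2.337 2.034 2.428
v -2.922 1.634 1.345
v -2.22 1.466 2.226
v -2.57 1.273 0.995
v -1.867 1.104 1.877
v -2.094 1.232 0.608
v -1.392 1.063 1.49
v -1.646 1.526 0.308
v -0.944 1.357 1.19
v 3.369 1.112 -3.904
v 4.258 0.922 -3.913
v 4.501 1.997 -2.685
v 3.611 2.188 -2.676
v 4.207 1.279 -4.216
v 4.45 2.354 -2.988
v 3.931 1.591 -4.435
v 4.174 2.667 -3.208
v 3.504 1.775 -4.512
v 3.747 2.851 -3.285
v 3.041 1.782 -4.426
v 3.284 2.857 -3.199
v 2.666 1.609 -4.2
v 2.909 2.685 -2.973
v 2.479 1.303 -3.895
v 2.722 2.378 -2.667
v 2.53 0.946 -3.592
v 2.773 2.021 -2.364
v 2.806 0.633 -3.372
v 3.049 1.709 -2.145
v 3.233 0.449 -3.295
v 3.476 1.525 -2.068
v 3.696 0.443 -3.381
v 3.939 1.518 -2.154
v 4.071 0.615 -3.607
v 4.314 1.691 -2.38
v 0.36 -0.233 3.898
v 1.086 0.244 3.324
v 0.354 -1.524 2.816
v 1.08 -1.047 2.242
v 1.322 -1.417 3.185
v 1.326 -0.619 3.853
v 0.114 -0.661 2.287
v 0.118 0.137 2.955
v 0.934 -0.02 2.328
v 1.68 -0.488 2.883
v -0.24 -0.792 3.257
v 0.506 -1.26 3.812
v 0.723 0.119 3.706
v 0.717 -1.399 2.434
v 0.859 -1.617 2.988
v 1.286 -1.336 2.651
v 0.864 -0.389 4.017
v 1.291 -0.108 3.679
v 1.43 -1.085 3.598
v 0.149 -1.172 2.461
v 0.576 -0.891 2.123
v 0.154 0.056 3.489
v 0.581 0.337 3.152
v 0.01 -0.195 2.542
v 1.06 0.244 2.783
v 1.057 -0.515 2.148
v 0.49 -0.288 2.174
v 0.492 0.181 2.567
v 1.499 -0.031 3.109
v 1.496 -0.79 2.474
v 1.638 -1.007 3.027
v 1.64 -0.538 3.42
v 1.41 -0.186 2.524
v -0.056 -0.49 3.666
v -0.059 -1.249 3.031
v -0.2 -0.742 2.72
v -0.198 -0.273 3.113
v 0.383 -0.765 3.992
v 0.38 -1.524 3.357
v 0.948 -1.461 3.573
v 0.95 -0.992 3.966
v 0.03 -1.094 3.616
v -2.119 -0.475 3.009
v -1.491 0.02 3.641
v -3.221 -0.945 4.471
v -1.765 0.325 3.533
v -2.1 0.492 3.334
v -2.439 0.491 3.079
v -2.722 0.324 2.811
v -2.901 0.018 2.578
v -2.945 -0.373 2.419
v -2.846 -0.781 2.363
v -2.622 -1.137 2.418
v -2.31 -1.378 2.575
v -1.966 -1.463 2.807
v -1.648 -1.377 3.074
v -1.411 -1.135 3.33
v -1.297 -0.779 3.53
v -1.325 -0.371 3.641
f 2 1 5
f 2 5 3
f 3 5 6
f 3 6 4
f 5 1 7
f 5 7 6
f 6 7 8
f 6 8 4
f 7 1 9
f 7 9 8
f 8 9 10
f 8 10 4
f 9 1 11
f 9 11 10
f 10 11 12
f 10 12 4
f 11 1 13
f 11 13 12
f 12 13 14
f 12 14 4
f 13 1 15
f 13 15 14
f 14 15 16
f 14 16 4
f 15 1 17
f 15 17 16
f 16 17 18
f 16 18 4
f 17 1 19
f 17 19 18
f 18 19 20
f 18 20 4
f 19 1 21
f 19 21 20
f 20 21 22
f 20 22 4
f 21 1 23
f 21 23 22
f 22 23 24
f 22 24 4
f 23 1 2
f 23 2 24
f 24 2 3
f 24 3 4
f 26 25 29
f 26 29 27
f 27 29 30
f 27 30 28
f 29 25 31
f 29 31 30
f 30 31 32
f 30 32 28
f 31 25 33
f 31 33 32
f 32 33 34
f 32 34 28
f 33 25 35
f 33 35 34
f 34 35 36
f 34 36 28
f 35 25 37
f 35 37 36
f 36 37 38
f 36 38 28
f 37 25 39
f 37 39 38
f 38 39 40
f 38 40 28
f 39 25 41
f 39 41 40
f 40 41 42
f 40 42 28
f 41 25 43
f 41 43 42
f 42 43 44
f 42 44 28
f 43 25 45
f 43 45 44
f 44 45 46
f 44 46 28
f 45 25 47
f 45 47 46
f 46 47 48
f 46 48 28
f 47 25 49
f 47 49 48
f 48 49 50
f 48 50 28
f 49 25 26
f 49 26 50
f 50 26 27
f 50 27 28
f 51 88 67
f 88 62 91
f 67 91 56
f 88 91 67
f 51 67 63
f 67 56 68
f 63 68 52
f 67 68 63
f 51 63 72
f 63 52 73
f 72 73 58
f 63 73 72
f 51 72 84
f 72 58 87
f 84 87 61
f 72 87 84
f 51 84 88
f 84 61 92
f 88 92 62
f 84 92 88
f 52 68 79
f 68 56 82
f 79 82 60
f 68 82 79
f 56 91 69
f 91 62 90
f 69 90 55
f 91 90 69
f 62 92 89
f 92 61 85
f 89 85 53
f 92 85 89
f 61 87 86
f 87 58 74
f 86 74 57
f 87 74 86
f 58 73 78
f 73 52 75
f 78 75 59
f 73 75 78
f 54 80 66
f 80 60 81
f 66 81 55
f 80 81 66
f 54 66 64
f 66 55 65
f 64 65 53
f 66 65 64
f 54 64 71
f 64 53 70
f 71 70 57
f 64 70 71
f 54 71 76
f 71 57 77
f 76 77 59
f 71 77 76
f 54 76 80
f 76 59 83
f 80 83 60
f 76 83 80
f 55 81 69
f 81 60 82
f 69 82 56
f 81 82 69
f 53 65 89
f 65 55 90
f 89 90 62
f 65 90 89
f 57 70 86
f 70 53 85
f 86 85 61
f 70 85 86
f 59 77 78
f 77 57 74
f 78 74 58
f 77 74 78
f 60 83 79
f 83 59 75
f 79 75 52
f 83 75 79
f 94 93 96
f 94 96 95
f 96 93 97
f 96 97 95
f 97 93 98
f 97 98 95
f 98 93 99
f 98 99 95
f 99 93 100
f 99 100 95
f 100 93 101
f 100 101 95
f 101 93 102
f 101 102 95
f 102 93 103
f 102 103 95
f 103 93 104
f 103 104 95
f 104 93 105
f 104 105 95
f 105 93 106
f 105 106 95
f 106 93 107
f 106 107 95
f 107 93 108
f 107 108 95
f 108 93 109
f 108 109 95
f 109 93 94
f 109 94 95



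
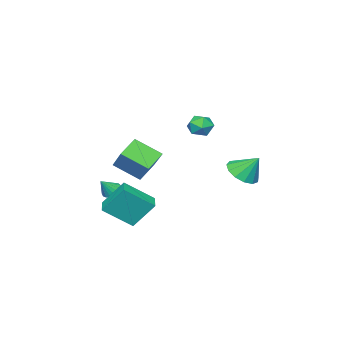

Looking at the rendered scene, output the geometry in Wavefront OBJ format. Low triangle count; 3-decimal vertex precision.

v 2.87 -2.659 -2.325
v 2.323 -1.725 -0.924
v 1.806 -1.594 -3.451
v 1.258 -0.66 -2.05
v 3.642 -2.02 -2.45
v 3.094 -1.086 -1.049
v 2.577 -0.955 -3.576
v 2.03 -0.021 -2.175
v 1.668 -2.971 -0.202
v 0.612 -2.951 0.503
v 1.11 -1.697 -1.072
v 0.055 -1.677 -0.366
v 2.525 -1.743 1.046
v 1.47 -1.723 1.752
v 1.968 -0.469 0.177
v 0.912 -0.449 0.882
v -3.649 1.056 -1.311
v -3.082 0.461 -0.759
v -3.831 1.924 -0.189
v -2.739 0.834 -0.992
v -2.684 1.278 -1.326
v -2.937 1.651 -1.656
v -3.415 1.835 -1.875
v -3.968 1.772 -1.916
v -4.419 1.482 -1.765
v -4.627 1.056 -1.469
v -4.523 0.631 -1.124
v -4.143 0.34 -0.838
v -3.605 0.277 -0.702
v -1.928 0.089 1.46
v -1.493 0.13 2.091
v -2.547 -0.87 1.949
v -2.112 -0.829 2.58
v -2.619 -0.273 2.427
v -2.236 0.319 2.124
v -1.804 -1.059 1.916
v -1.421 -0.467 1.613
v -1.416 -0.58 2.373
v -1.92 -0.094 2.688
v -2.12 -0.646 1.352
v -2.624 -0.16 1.667
v 1.972 -2.812 -1.788
v 2.334 -3.051 -2.142
v 2.608 -2.968 -1.032
v 2.402 -2.792 -2.146
v 2.372 -2.537 -2.068
v 2.25 -2.346 -1.926
v 2.064 -2.261 -1.752
v 1.857 -2.303 -1.587
v 1.677 -2.461 -1.467
v 1.564 -2.7 -1.422
v 1.545 -2.964 -1.46
v 1.623 -3.194 -1.573
v 1.782 -3.336 -1.736
v 1.984 -3.359 -1.91
v 2.183 -3.256 -2.057
f 2 4 1
f 5 2 1
f 1 4 3
f 3 5 1
f 2 8 4
f 6 2 5
f 6 8 2
f 4 8 3
f 7 5 3
f 3 8 7
f 7 6 5
f 8 6 7
f 10 12 9
f 13 10 9
f 9 12 11
f 11 13 9
f 10 16 12
f 14 10 13
f 14 16 10
f 12 16 11
f 15 13 11
f 11 16 15
f 15 14 13
f 16 14 15
f 18 17 20
f 18 20 19
f 20 17 21
f 20 21 19
f 21 17 22
f 21 22 19
f 22 17 23
f 22 23 19
f 23 17 24
f 23 24 19
f 24 17 25
f 24 25 19
f 25 17 26
f 25 26 19
f 26 17 27
f 26 27 19
f 27 17 28
f 27 28 19
f 28 17 29
f 28 29 19
f 29 17 18
f 29 18 19
f 30 41 35
f 30 35 31
f 30 31 37
f 30 37 40
f 30 40 41
f 31 35 39
f 35 41 34
f 41 40 32
f 40 37 36
f 37 31 38
f 33 39 34
f 33 34 32
f 33 32 36
f 33 36 38
f 33 38 39
f 34 39 35
f 32 34 41
f 36 32 40
f 38 36 37
f 39 38 31
f 43 42 45
f 43 45 44
f 45 42 46
f 45 46 44
f 46 42 47
f 46 47 44
f 47 42 48
f 47 48 44
f 48 42 49
f 48 49 44
f 49 42 50
f 49 50 44
f 50 42 51
f 50 51 44
f 51 42 52
f 51 52 44
f 52 42 53
f 52 53 44
f 53 42 54
f 53 54 44
f 54 42 55
f 54 55 44
f 55 42 56
f 55 56 44
f 56 42 43
f 56 43 44



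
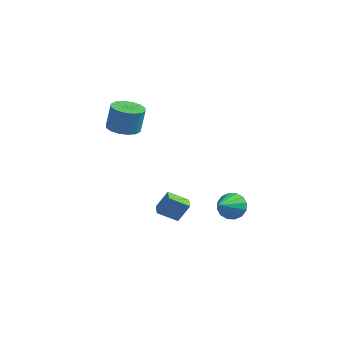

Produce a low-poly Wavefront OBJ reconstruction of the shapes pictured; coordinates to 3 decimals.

v -3.117 -2.041 3.119
v -2.423 -2.836 3.221
v -2.249 -2.474 4.862
v -2.943 -1.679 4.761
v -2.119 -2.397 3.092
v -1.945 -2.036 4.734
v -2.082 -1.863 2.971
v -1.909 -1.502 4.612
v -2.323 -1.377 2.889
v -2.149 -1.015 4.531
v -2.776 -1.069 2.869
v -2.603 -0.707 4.511
v -3.321 -1.021 2.916
v -3.147 -0.659 4.558
v -3.811 -1.246 3.018
v -3.637 -0.884 4.659
v -4.115 -1.684 3.146
v -3.941 -1.323 4.788
v -4.151 -2.218 3.268
v -3.978 -1.857 4.909
v -3.911 -2.705 3.349
v -3.737 -2.343 4.991
v -3.457 -3.013 3.369
v -3.284 -2.651 5.011
v -2.913 -3.061 3.322
v -2.739 -2.699 4.964
v 3.054 0.005 -3.431
v 3.602 0.444 -2.732
v 2.866 -1.705 -2.209
v 3.119 0.575 -2.624
v 2.618 0.553 -2.731
v 2.234 0.385 -3.026
v 2.07 0.114 -3.429
v 2.17 -0.185 -3.833
v 2.506 -0.433 -4.129
v 2.99 -0.564 -4.238
v 3.49 -0.543 -4.131
v 3.874 -0.374 -3.836
v 4.038 -0.104 -3.432
v 3.939 0.195 -3.028
v 0.066 -1.229 -4.866
v -1.093 -1.761 -4.114
v -0.361 -0.419 -4.95
v -1.519 -0.95 -4.198
v 0.659 -0.79 -3.642
v -0.499 -1.321 -2.89
v 0.233 0.021 -3.726
v -0.926 -0.511 -2.974
f 2 1 5
f 2 5 3
f 3 5 6
f 3 6 4
f 5 1 7
f 5 7 6
f 6 7 8
f 6 8 4
f 7 1 9
f 7 9 8
f 8 9 10
f 8 10 4
f 9 1 11
f 9 11 10
f 10 11 12
f 10 12 4
f 11 1 13
f 11 13 12
f 12 13 14
f 12 14 4
f 13 1 15
f 13 15 14
f 14 15 16
f 14 16 4
f 15 1 17
f 15 17 16
f 16 17 18
f 16 18 4
f 17 1 19
f 17 19 18
f 18 19 20
f 18 20 4
f 19 1 21
f 19 21 20
f 20 21 22
f 20 22 4
f 21 1 23
f 21 23 22
f 22 23 24
f 22 24 4
f 23 1 25
f 23 25 24
f 24 25 26
f 24 26 4
f 25 1 2
f 25 2 26
f 26 2 3
f 26 3 4
f 28 27 30
f 28 30 29
f 30 27 31
f 30 31 29
f 31 27 32
f 31 32 29
f 32 27 33
f 32 33 29
f 33 27 34
f 33 34 29
f 34 27 35
f 34 35 29
f 35 27 36
f 35 36 29
f 36 27 37
f 36 37 29
f 37 27 38
f 37 38 29
f 38 27 39
f 38 39 29
f 39 27 40
f 39 40 29
f 40 27 28
f 40 28 29
f 42 44 41
f 45 42 41
f 41 44 43
f 43 45 41
f 42 48 44
f 46 42 45
f 46 48 42
f 44 48 43
f 47 45 43
f 43 48 47
f 47 46 45
f 48 46 47



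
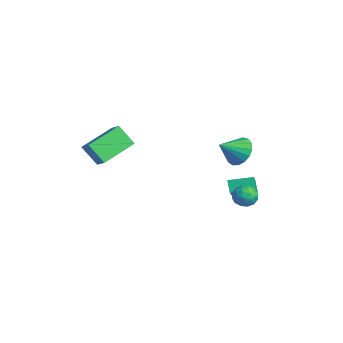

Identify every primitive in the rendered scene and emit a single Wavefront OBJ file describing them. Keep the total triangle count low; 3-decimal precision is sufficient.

v 3.313 1.819 0.736
v 4.218 2.014 0.825
v 3.487 0.661 1.504
v 4.031 2.217 1.174
v 3.679 2.329 1.422
v 3.243 2.324 1.513
v 2.824 2.204 1.427
v 2.516 1.995 1.181
v 2.391 1.746 0.834
v 2.478 1.513 0.465
v 2.756 1.351 0.157
v 3.161 1.296 -0.018
v 3.602 1.36 -0.02
v 3.976 1.53 0.151
v 4.199 1.766 0.456
v 3.978 2.608 -2.128
v 4.384 2.025 -2.218
v 3.036 1.995 -2.402
v 3.442 1.412 -2.492
v 3.346 1.684 -1.837
v 3.928 2.063 -1.668
v 3.492 1.957 -2.952
v 4.074 2.336 -2.783
v 4.083 1.623 -2.727
v 3.992 1.455 -2.038
v 3.428 2.565 -2.582
v 3.337 2.397 -1.893
v 4.264 2.37 -2.149
v 3.156 1.65 -2.471
v 3.1 1.809 -2.086
v 3.338 1.467 -2.139
v 3.996 2.393 -1.826
v 4.234 2.05 -1.878
v 3.624 1.85 -1.655
v 3.186 1.97 -2.742
v 3.424 1.627 -2.794
v 4.082 2.553 -2.481
v 4.32 2.211 -2.534
v 3.796 2.17 -2.965
v 4.325 1.792 -2.501
v 3.772 1.431 -2.662
v 3.801 1.751 -2.932
v 4.143 1.974 -2.833
v 4.272 1.693 -2.096
v 3.718 1.332 -2.257
v 3.662 1.492 -1.872
v 4.004 1.715 -1.773
v 4.095 1.456 -2.395
v 3.702 2.688 -2.363
v 3.148 2.327 -2.524
v 3.416 2.305 -2.847
v 3.758 2.528 -2.748
v 3.648 2.589 -1.958
v 3.095 2.228 -2.119
v 3.277 2.046 -1.787
v 3.619 2.269 -1.688
v 3.325 2.564 -2.225
v 1.432 2.195 -3.497
v 0.96 2.242 -2.84
v 1.864 3.466 -3.276
v 1.392 3.512 -2.619
v 2.808 1.548 -2.461
v 2.336 1.594 -1.804
v 3.24 2.818 -2.24
v 2.768 2.865 -1.583
v -1.256 -5.014 0.031
v -0.521 -4.866 0.51
v -2.071 -3.116 0.698
v -1.335 -2.969 1.176
v -0.665 -4.371 -1.076
v 0.071 -4.224 -0.598
v -1.479 -2.474 -0.41
v -0.744 -2.326 0.069
f 2 1 4
f 2 4 3
f 4 1 5
f 4 5 3
f 5 1 6
f 5 6 3
f 6 1 7
f 6 7 3
f 7 1 8
f 7 8 3
f 8 1 9
f 8 9 3
f 9 1 10
f 9 10 3
f 10 1 11
f 10 11 3
f 11 1 12
f 11 12 3
f 12 1 13
f 12 13 3
f 13 1 14
f 13 14 3
f 14 1 15
f 14 15 3
f 15 1 2
f 15 2 3
f 16 53 32
f 53 27 56
f 32 56 21
f 53 56 32
f 16 32 28
f 32 21 33
f 28 33 17
f 32 33 28
f 16 28 37
f 28 17 38
f 37 38 23
f 28 38 37
f 16 37 49
f 37 23 52
f 49 52 26
f 37 52 49
f 16 49 53
f 49 26 57
f 53 57 27
f 49 57 53
f 17 33 44
f 33 21 47
f 44 47 25
f 33 47 44
f 21 56 34
f 56 27 55
f 34 55 20
f 56 55 34
f 27 57 54
f 57 26 50
f 54 50 18
f 57 50 54
f 26 52 51
f 52 23 39
f 51 39 22
f 52 39 51
f 23 38 43
f 38 17 40
f 43 40 24
f 38 40 43
f 19 45 31
f 45 25 46
f 31 46 20
f 45 46 31
f 19 31 29
f 31 20 30
f 29 30 18
f 31 30 29
f 19 29 36
f 29 18 35
f 36 35 22
f 29 35 36
f 19 36 41
f 36 22 42
f 41 42 24
f 36 42 41
f 19 41 45
f 41 24 48
f 45 48 25
f 41 48 45
f 20 46 34
f 46 25 47
f 34 47 21
f 46 47 34
f 18 30 54
f 30 20 55
f 54 55 27
f 30 55 54
f 22 35 51
f 35 18 50
f 51 50 26
f 35 50 51
f 24 42 43
f 42 22 39
f 43 39 23
f 42 39 43
f 25 48 44
f 48 24 40
f 44 40 17
f 48 40 44
f 59 61 58
f 62 59 58
f 58 61 60
f 60 62 58
f 59 65 61
f 63 59 62
f 63 65 59
f 61 65 60
f 64 62 60
f 60 65 64
f 64 63 62
f 65 63 64
f 67 69 66
f 70 67 66
f 66 69 68
f 68 70 66
f 67 73 69
f 71 67 70
f 71 73 67
f 69 73 68
f 72 70 68
f 68 73 72
f 72 71 70
f 73 71 72



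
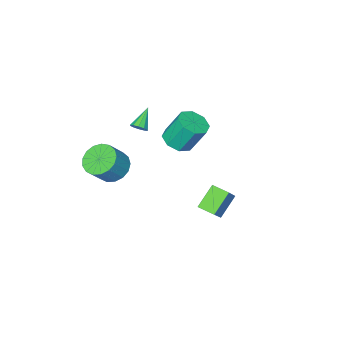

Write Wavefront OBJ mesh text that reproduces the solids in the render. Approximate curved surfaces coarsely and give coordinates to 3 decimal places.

v -2.759 -2.965 0.018
v -1.996 -3.403 0.45
v -2.518 -2.674 2.113
v -3.281 -2.235 1.682
v -1.829 -2.716 0.201
v -2.351 -1.987 1.865
v -2.206 -2.174 -0.155
v -2.728 -1.445 1.509
v -2.908 -2.095 -0.409
v -3.429 -1.366 1.254
v -3.522 -2.526 -0.413
v -4.044 -1.797 1.25
v -3.689 -3.213 -0.165
v -4.211 -2.484 1.499
v -3.312 -3.755 0.191
v -3.834 -3.026 1.855
v -2.611 -3.834 0.446
v -3.132 -3.105 2.109
v -0.782 2.839 0.745
v 0.42 3.724 2.265
v -1.141 3.712 0.521
v 0.06 4.597 2.041
v 0.34 3.043 -0.261
v 1.541 3.928 1.259
v -0.02 3.916 -0.485
v 1.182 4.801 1.035
v 2.792 -1.433 1.624
v 3.469 -1.984 1.096
v 4.405 -1.918 2.228
v 3.728 -1.367 2.756
v 3.577 -1.522 0.98
v 4.513 -1.456 2.111
v 3.506 -1.04 1.011
v 4.442 -0.974 2.142
v 3.271 -0.648 1.182
v 4.207 -0.582 2.314
v 2.926 -0.436 1.455
v 3.862 -0.37 2.587
v 2.551 -0.452 1.767
v 3.487 -0.386 2.898
v 2.23 -0.693 2.046
v 3.167 -0.627 3.177
v 2.039 -1.103 2.228
v 2.975 -1.037 3.36
v 2.02 -1.589 2.272
v 2.956 -1.523 3.404
v 2.178 -2.039 2.168
v 3.114 -1.973 3.299
v 2.476 -2.35 1.939
v 3.412 -2.284 3.071
v 2.847 -2.451 1.638
v 3.783 -2.385 2.77
v 3.205 -2.319 1.334
v 4.141 -2.253 2.465
v -0.33 -3.265 2.056
v -0.103 -3.001 2.442
v -1.33 -3.735 2.964
v -0.32 -2.808 2.303
v -0.54 -2.79 2.07
v -0.68 -2.953 1.831
v -0.686 -3.236 1.679
v -0.557 -3.53 1.67
v -0.34 -3.723 1.808
v -0.12 -3.741 2.042
v 0.02 -3.578 2.28
v 0.027 -3.295 2.433
f 2 1 5
f 2 5 3
f 3 5 6
f 3 6 4
f 5 1 7
f 5 7 6
f 6 7 8
f 6 8 4
f 7 1 9
f 7 9 8
f 8 9 10
f 8 10 4
f 9 1 11
f 9 11 10
f 10 11 12
f 10 12 4
f 11 1 13
f 11 13 12
f 12 13 14
f 12 14 4
f 13 1 15
f 13 15 14
f 14 15 16
f 14 16 4
f 15 1 17
f 15 17 16
f 16 17 18
f 16 18 4
f 17 1 2
f 17 2 18
f 18 2 3
f 18 3 4
f 20 22 19
f 23 20 19
f 19 22 21
f 21 23 19
f 20 26 22
f 24 20 23
f 24 26 20
f 22 26 21
f 25 23 21
f 21 26 25
f 25 24 23
f 26 24 25
f 28 27 31
f 28 31 29
f 29 31 32
f 29 32 30
f 31 27 33
f 31 33 32
f 32 33 34
f 32 34 30
f 33 27 35
f 33 35 34
f 34 35 36
f 34 36 30
f 35 27 37
f 35 37 36
f 36 37 38
f 36 38 30
f 37 27 39
f 37 39 38
f 38 39 40
f 38 40 30
f 39 27 41
f 39 41 40
f 40 41 42
f 40 42 30
f 41 27 43
f 41 43 42
f 42 43 44
f 42 44 30
f 43 27 45
f 43 45 44
f 44 45 46
f 44 46 30
f 45 27 47
f 45 47 46
f 46 47 48
f 46 48 30
f 47 27 49
f 47 49 48
f 48 49 50
f 48 50 30
f 49 27 51
f 49 51 50
f 50 51 52
f 50 52 30
f 51 27 53
f 51 53 52
f 52 53 54
f 52 54 30
f 53 27 28
f 53 28 54
f 54 28 29
f 54 29 30
f 56 55 58
f 56 58 57
f 58 55 59
f 58 59 57
f 59 55 60
f 59 60 57
f 60 55 61
f 60 61 57
f 61 55 62
f 61 62 57
f 62 55 63
f 62 63 57
f 63 55 64
f 63 64 57
f 64 55 65
f 64 65 57
f 65 55 66
f 65 66 57
f 66 55 56
f 66 56 57



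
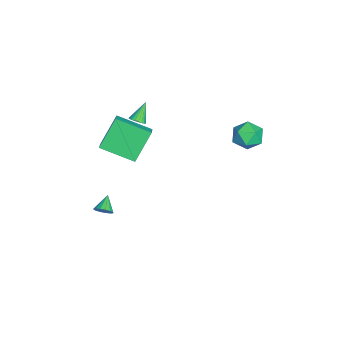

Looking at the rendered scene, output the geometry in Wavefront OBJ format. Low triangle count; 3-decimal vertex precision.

v -2.547 -5.074 -1.942
v -3.573 -4.256 -0.251
v -2.217 -3.071 -2.71
v -3.243 -2.254 -1.019
v -1.717 -5.026 -1.461
v -2.743 -4.209 0.23
v -1.387 -3.024 -2.229
v -2.413 -2.206 -0.538
v -0.992 3.842 0.344
v -0.5 3.04 0.569
v -2.34 3.08 0.571
v -1.848 2.278 0.796
v -1.831 3.039 1.393
v -0.998 3.51 1.252
v -1.842 2.61 -0.112
v -1.009 3.081 -0.253
v -1.026 2.278 0.287
v -1.019 2.544 1.217
v -1.821 3.576 -0.077
v -1.814 3.842 0.853
v 4.297 -4.049 -1.047
v 4.548 -3.663 -0.766
v 3.463 -3.911 -0.493
v 4.428 -3.53 -0.98
v 4.272 -3.536 -1.212
v 4.123 -3.679 -1.4
v 4.021 -3.922 -1.494
v 3.992 -4.199 -1.467
v 4.045 -4.436 -1.328
v 4.165 -4.569 -1.114
v 4.321 -4.563 -0.882
v 4.47 -4.419 -0.694
v 4.572 -4.177 -0.6
v 4.601 -3.9 -0.627
v -2.618 -3.009 0.259
v -2.315 -2.603 0.323
v -3.362 -2.611 1.261
v -2.449 -2.532 0.195
v -2.609 -2.533 0.076
v -2.771 -2.606 -0.014
v -2.909 -2.741 -0.063
v -3.002 -2.916 -0.063
v -3.038 -3.106 -0.014
v -3.009 -3.281 0.076
v -2.921 -3.414 0.195
v -2.787 -3.486 0.323
v -2.627 -3.485 0.441
v -2.465 -3.412 0.532
v -2.327 -3.277 0.581
v -2.234 -3.101 0.581
v -2.198 -2.912 0.532
v -2.227 -2.737 0.441
f 2 4 1
f 5 2 1
f 1 4 3
f 3 5 1
f 2 8 4
f 6 2 5
f 6 8 2
f 4 8 3
f 7 5 3
f 3 8 7
f 7 6 5
f 8 6 7
f 9 20 14
f 9 14 10
f 9 10 16
f 9 16 19
f 9 19 20
f 10 14 18
f 14 20 13
f 20 19 11
f 19 16 15
f 16 10 17
f 12 18 13
f 12 13 11
f 12 11 15
f 12 15 17
f 12 17 18
f 13 18 14
f 11 13 20
f 15 11 19
f 17 15 16
f 18 17 10
f 22 21 24
f 22 24 23
f 24 21 25
f 24 25 23
f 25 21 26
f 25 26 23
f 26 21 27
f 26 27 23
f 27 21 28
f 27 28 23
f 28 21 29
f 28 29 23
f 29 21 30
f 29 30 23
f 30 21 31
f 30 31 23
f 31 21 32
f 31 32 23
f 32 21 33
f 32 33 23
f 33 21 34
f 33 34 23
f 34 21 22
f 34 22 23
f 36 35 38
f 36 38 37
f 38 35 39
f 38 39 37
f 39 35 40
f 39 40 37
f 40 35 41
f 40 41 37
f 41 35 42
f 41 42 37
f 42 35 43
f 42 43 37
f 43 35 44
f 43 44 37
f 44 35 45
f 44 45 37
f 45 35 46
f 45 46 37
f 46 35 47
f 46 47 37
f 47 35 48
f 47 48 37
f 48 35 49
f 48 49 37
f 49 35 50
f 49 50 37
f 50 35 51
f 50 51 37
f 51 35 52
f 51 52 37
f 52 35 36
f 52 36 37



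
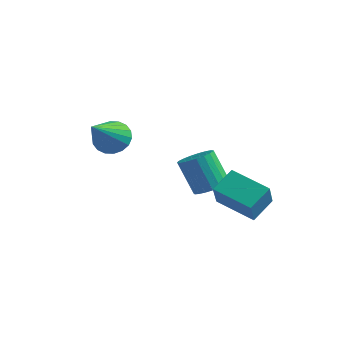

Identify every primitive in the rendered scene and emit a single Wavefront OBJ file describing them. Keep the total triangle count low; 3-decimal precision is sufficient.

v -1.768 -2.268 1.085
v -1.188 -1.876 1.43
v -1.472 -3.912 2.455
v -1.467 -1.776 1.611
v -1.806 -1.773 1.687
v -2.137 -1.869 1.645
v -2.395 -2.043 1.491
v -2.529 -2.262 1.257
v -2.512 -2.482 0.989
v -2.348 -2.659 0.741
v -2.069 -2.76 0.56
v -1.73 -2.762 0.483
v -1.399 -2.667 0.526
v -1.141 -2.493 0.68
v -1.007 -2.274 0.913
v -1.024 -2.054 1.181
v 1.479 -0.216 -2.258
v 1.753 -0.899 -1.174
v 1.654 0.791 -1.668
v 1.929 0.107 -0.584
v 3.131 -0.247 -2.696
v 3.406 -0.931 -1.612
v 3.307 0.759 -2.106
v 3.581 0.076 -1.022
v 1.05 0.139 -1.832
v 1.454 -0.421 -1.565
v 0.654 -0.339 -0.182
v 0.25 0.221 -0.448
v 1.621 -0.176 -1.482
v 0.821 -0.094 -0.099
v 1.69 0.123 -1.46
v 0.89 0.205 -0.077
v 1.648 0.425 -1.503
v 0.848 0.507 -0.119
v 1.503 0.677 -1.602
v 0.703 0.76 -0.219
v 1.279 0.837 -1.741
v 0.479 0.919 -0.357
v 1.016 0.875 -1.895
v 0.216 0.958 -0.512
v 0.759 0.787 -2.039
v -0.042 0.869 -0.656
v 0.552 0.586 -2.146
v -0.248 0.668 -0.763
v 0.431 0.308 -2.2
v -0.369 0.39 -0.817
v 0.417 0.001 -2.189
v -0.383 0.083 -0.806
v 0.513 -0.282 -2.117
v -0.287 -0.2 -0.734
v 0.702 -0.493 -1.996
v -0.099 -0.411 -0.613
v 0.95 -0.594 -1.846
v 0.15 -0.512 -0.463
v 1.217 -0.569 -1.693
v 0.416 -0.486 -0.31
f 2 1 4
f 2 4 3
f 4 1 5
f 4 5 3
f 5 1 6
f 5 6 3
f 6 1 7
f 6 7 3
f 7 1 8
f 7 8 3
f 8 1 9
f 8 9 3
f 9 1 10
f 9 10 3
f 10 1 11
f 10 11 3
f 11 1 12
f 11 12 3
f 12 1 13
f 12 13 3
f 13 1 14
f 13 14 3
f 14 1 15
f 14 15 3
f 15 1 16
f 15 16 3
f 16 1 2
f 16 2 3
f 18 20 17
f 21 18 17
f 17 20 19
f 19 21 17
f 18 24 20
f 22 18 21
f 22 24 18
f 20 24 19
f 23 21 19
f 19 24 23
f 23 22 21
f 24 22 23
f 26 25 29
f 26 29 27
f 27 29 30
f 27 30 28
f 29 25 31
f 29 31 30
f 30 31 32
f 30 32 28
f 31 25 33
f 31 33 32
f 32 33 34
f 32 34 28
f 33 25 35
f 33 35 34
f 34 35 36
f 34 36 28
f 35 25 37
f 35 37 36
f 36 37 38
f 36 38 28
f 37 25 39
f 37 39 38
f 38 39 40
f 38 40 28
f 39 25 41
f 39 41 40
f 40 41 42
f 40 42 28
f 41 25 43
f 41 43 42
f 42 43 44
f 42 44 28
f 43 25 45
f 43 45 44
f 44 45 46
f 44 46 28
f 45 25 47
f 45 47 46
f 46 47 48
f 46 48 28
f 47 25 49
f 47 49 48
f 48 49 50
f 48 50 28
f 49 25 51
f 49 51 50
f 50 51 52
f 50 52 28
f 51 25 53
f 51 53 52
f 52 53 54
f 52 54 28
f 53 25 55
f 53 55 54
f 54 55 56
f 54 56 28
f 55 25 26
f 55 26 56
f 56 26 27
f 56 27 28



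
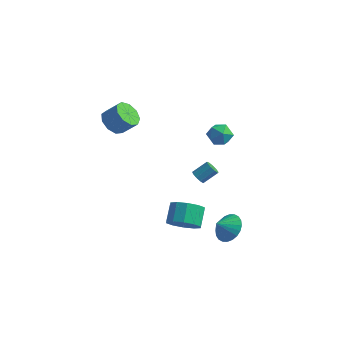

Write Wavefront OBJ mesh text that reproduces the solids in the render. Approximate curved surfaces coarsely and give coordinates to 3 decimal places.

v 2.752 1.459 3.514
v 3.378 0.908 3.627
v 1.862 0.432 3.433
v 2.488 -0.119 3.546
v 2.25 0.382 4.178
v 2.8 1.017 4.228
v 2.44 0.323 2.832
v 2.99 0.958 2.882
v 3.185 0.206 3.205
v 3.067 0.242 4.037
v 2.173 1.098 3.023
v 2.055 1.134 3.855
v 0.062 2.581 -2.496
v 0.509 2.425 -2.712
v 1.085 3.124 -2.019
v 0.638 3.279 -1.804
v 0.38 2.706 -2.888
v 0.956 3.405 -2.195
v 0.103 2.928 -2.881
v 0.679 3.627 -2.188
v -0.194 2.988 -2.694
v 0.382 3.686 -2.001
v -0.371 2.857 -2.414
v 0.205 3.555 -1.722
v -0.345 2.596 -2.173
v 0.231 3.295 -1.481
v -0.129 2.329 -2.083
v 0.447 3.027 -1.391
v 0.177 2.179 -2.187
v 0.753 2.878 -1.494
v 0.429 2.217 -2.435
v 1.005 2.916 -1.742
v -3.963 -0.25 2.604
v -3.528 0.302 1.995
v -2.662 0.603 2.888
v -3.097 0.05 3.496
v -3.97 0.633 2.312
v -3.103 0.934 3.205
v -4.408 0.55 2.766
v -3.542 0.851 3.659
v -4.638 0.093 3.143
v -3.772 0.393 4.036
v -4.553 -0.525 3.268
v -3.686 -0.224 4.161
v -4.191 -1.014 3.082
v -3.325 -0.714 3.975
v -3.723 -1.146 2.672
v -2.857 -0.846 3.565
v -3.367 -0.859 2.23
v -2.501 -0.558 3.123
v -3.29 -0.287 1.963
v -2.424 0.014 2.856
v 4.008 -0.586 -3.16
v 4.622 -0.254 -2.458
v 3.592 -1.254 -2.48
v 4.32 -0.018 -2.412
v 3.97 0.131 -2.479
v 3.626 0.172 -2.651
v 3.341 0.096 -2.899
v 3.156 -0.083 -3.188
v 3.102 -0.339 -3.472
v 3.185 -0.632 -3.709
v 3.394 -0.919 -3.862
v 3.696 -1.155 -3.908
v 4.046 -1.304 -3.841
v 4.39 -1.344 -3.67
v 4.676 -1.269 -3.421
v 4.86 -1.09 -3.133
v 4.915 -0.834 -2.848
v 4.831 -0.541 -2.612
v 2.473 -2.939 -1.904
v 3.238 -2.365 -2.258
v 2.911 -1.407 -1.411
v 2.147 -1.981 -1.056
v 2.724 -2.238 -2.6
v 2.398 -1.279 -1.753
v 2.114 -2.378 -2.676
v 1.788 -1.42 -1.829
v 1.642 -2.733 -2.457
v 1.315 -1.775 -1.61
v 1.487 -3.167 -2.027
v 1.16 -2.209 -1.179
v 1.709 -3.513 -1.549
v 1.382 -2.555 -0.702
v 2.222 -3.641 -1.207
v 1.896 -2.682 -0.36
v 2.832 -3.5 -1.131
v 2.506 -2.542 -0.284
v 3.305 -3.145 -1.35
v 2.978 -2.187 -0.503
v 3.46 -2.711 -1.781
v 3.133 -1.753 -0.933
f 1 12 6
f 1 6 2
f 1 2 8
f 1 8 11
f 1 11 12
f 2 6 10
f 6 12 5
f 12 11 3
f 11 8 7
f 8 2 9
f 4 10 5
f 4 5 3
f 4 3 7
f 4 7 9
f 4 9 10
f 5 10 6
f 3 5 12
f 7 3 11
f 9 7 8
f 10 9 2
f 14 13 17
f 14 17 15
f 15 17 18
f 15 18 16
f 17 13 19
f 17 19 18
f 18 19 20
f 18 20 16
f 19 13 21
f 19 21 20
f 20 21 22
f 20 22 16
f 21 13 23
f 21 23 22
f 22 23 24
f 22 24 16
f 23 13 25
f 23 25 24
f 24 25 26
f 24 26 16
f 25 13 27
f 25 27 26
f 26 27 28
f 26 28 16
f 27 13 29
f 27 29 28
f 28 29 30
f 28 30 16
f 29 13 31
f 29 31 30
f 30 31 32
f 30 32 16
f 31 13 14
f 31 14 32
f 32 14 15
f 32 15 16
f 34 33 37
f 34 37 35
f 35 37 38
f 35 38 36
f 37 33 39
f 37 39 38
f 38 39 40
f 38 40 36
f 39 33 41
f 39 41 40
f 40 41 42
f 40 42 36
f 41 33 43
f 41 43 42
f 42 43 44
f 42 44 36
f 43 33 45
f 43 45 44
f 44 45 46
f 44 46 36
f 45 33 47
f 45 47 46
f 46 47 48
f 46 48 36
f 47 33 49
f 47 49 48
f 48 49 50
f 48 50 36
f 49 33 51
f 49 51 50
f 50 51 52
f 50 52 36
f 51 33 34
f 51 34 52
f 52 34 35
f 52 35 36
f 54 53 56
f 54 56 55
f 56 53 57
f 56 57 55
f 57 53 58
f 57 58 55
f 58 53 59
f 58 59 55
f 59 53 60
f 59 60 55
f 60 53 61
f 60 61 55
f 61 53 62
f 61 62 55
f 62 53 63
f 62 63 55
f 63 53 64
f 63 64 55
f 64 53 65
f 64 65 55
f 65 53 66
f 65 66 55
f 66 53 67
f 66 67 55
f 67 53 68
f 67 68 55
f 68 53 69
f 68 69 55
f 69 53 70
f 69 70 55
f 70 53 54
f 70 54 55
f 72 71 75
f 72 75 73
f 73 75 76
f 73 76 74
f 75 71 77
f 75 77 76
f 76 77 78
f 76 78 74
f 77 71 79
f 77 79 78
f 78 79 80
f 78 80 74
f 79 71 81
f 79 81 80
f 80 81 82
f 80 82 74
f 81 71 83
f 81 83 82
f 82 83 84
f 82 84 74
f 83 71 85
f 83 85 84
f 84 85 86
f 84 86 74
f 85 71 87
f 85 87 86
f 86 87 88
f 86 88 74
f 87 71 89
f 87 89 88
f 88 89 90
f 88 90 74
f 89 71 91
f 89 91 90
f 90 91 92
f 90 92 74
f 91 71 72
f 91 72 92
f 92 72 73
f 92 73 74



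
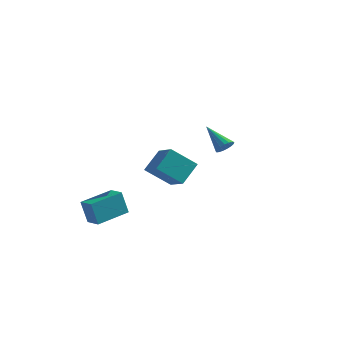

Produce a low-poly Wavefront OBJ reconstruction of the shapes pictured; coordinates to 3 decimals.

v 4.135 -2.06 2.859
v 4.542 -1.989 3.294
v 2.805 -1.68 4.041
v 4.516 -1.726 3.18
v 4.403 -1.54 2.993
v 4.228 -1.473 2.775
v 4.032 -1.541 2.576
v 3.86 -1.727 2.442
v 3.75 -1.99 2.404
v 3.729 -2.269 2.469
v 3.801 -2.5 2.624
v 3.949 -2.63 2.833
v 4.14 -2.63 3.047
v 4.33 -2.499 3.219
v 4.475 -2.268 3.308
v -4.583 -1.994 -4.548
v -4.938 -2.16 -2.987
v -3.716 -0.025 -4.142
v -4.071 -0.191 -2.58
v -3.629 -2.449 -4.38
v -3.984 -2.615 -2.818
v -2.762 -0.48 -3.973
v -3.117 -0.646 -2.412
v -1.541 2.336 -2.546
v -2.799 1.451 -1.284
v -1.245 3.579 -1.379
v -2.504 2.694 -0.117
v -0.256 1.426 -1.903
v -1.515 0.541 -0.641
v 0.039 2.669 -0.736
v -1.219 1.784 0.526
f 2 1 4
f 2 4 3
f 4 1 5
f 4 5 3
f 5 1 6
f 5 6 3
f 6 1 7
f 6 7 3
f 7 1 8
f 7 8 3
f 8 1 9
f 8 9 3
f 9 1 10
f 9 10 3
f 10 1 11
f 10 11 3
f 11 1 12
f 11 12 3
f 12 1 13
f 12 13 3
f 13 1 14
f 13 14 3
f 14 1 15
f 14 15 3
f 15 1 2
f 15 2 3
f 17 19 16
f 20 17 16
f 16 19 18
f 18 20 16
f 17 23 19
f 21 17 20
f 21 23 17
f 19 23 18
f 22 20 18
f 18 23 22
f 22 21 20
f 23 21 22
f 25 27 24
f 28 25 24
f 24 27 26
f 26 28 24
f 25 31 27
f 29 25 28
f 29 31 25
f 27 31 26
f 30 28 26
f 26 31 30
f 30 29 28
f 31 29 30



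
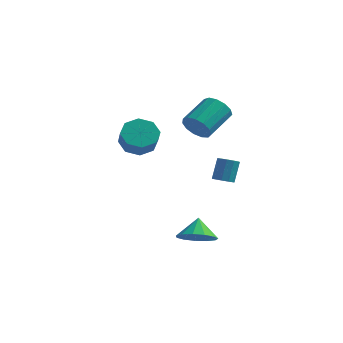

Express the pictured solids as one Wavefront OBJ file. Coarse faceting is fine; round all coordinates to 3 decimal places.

v 2.042 -3.467 -3.03
v 3.044 -3.19 -3.04
v 1.838 -2.693 -2.07
v 2.767 -2.818 -3.399
v 2.259 -2.653 -3.64
v 1.682 -2.746 -3.688
v 1.22 -3.068 -3.527
v 1.019 -3.517 -3.208
v 1.142 -3.95 -2.832
v 1.552 -4.229 -2.52
v 2.117 -4.267 -2.369
v 2.658 -4.05 -2.429
v 3.004 -3.649 -2.679
v -0.032 2.043 1.814
v 0.551 2.188 1.144
v 1.095 3.842 1.976
v 0.512 3.697 2.646
v 0.114 2.403 1.002
v 0.658 4.057 1.834
v -0.369 2.503 1.118
v 0.175 4.158 1.95
v -0.746 2.458 1.455
v -0.201 4.112 2.287
v -0.895 2.28 1.906
v -0.351 3.935 2.738
v -0.771 2.028 2.328
v -0.227 3.682 3.16
v -0.412 1.78 2.586
v 0.132 3.434 3.418
v 0.068 1.615 2.6
v 0.612 3.27 3.431
v 0.515 1.586 2.364
v 1.06 3.241 3.195
v 0.789 1.703 1.953
v 1.334 3.357 2.785
v 0.803 1.927 1.498
v 1.347 3.581 2.33
v -2.836 1.031 0.836
v -1.936 1.531 0.825
v -1.523 0.809 1.772
v -2.424 0.309 1.784
v -2.461 1.865 1.309
v -2.048 1.144 2.256
v -3.206 1.711 1.516
v -2.793 0.99 2.463
v -3.734 1.158 1.325
v -3.322 0.437 2.272
v -3.737 0.531 0.848
v -3.324 -0.191 1.795
v -3.212 0.196 0.364
v -2.799 -0.525 1.311
v -2.467 0.35 0.157
v -2.054 -0.371 1.104
v -1.938 0.903 0.348
v -1.526 0.182 1.295
v 1.164 2.791 -2.15
v 1.757 2.699 -2.124
v 1.808 3.378 -0.923
v 1.216 3.469 -0.95
v 1.698 3.019 -2.302
v 1.749 3.698 -1.102
v 1.435 3.252 -2.422
v 1.487 3.93 -1.222
v 1.069 3.308 -2.439
v 1.12 3.987 -1.238
v 0.739 3.167 -2.345
v 0.791 3.846 -1.144
v 0.572 2.882 -2.177
v 0.623 3.561 -0.976
v 0.631 2.562 -1.998
v 0.682 3.241 -0.798
v 0.893 2.33 -1.878
v 0.945 3.008 -0.678
v 1.26 2.273 -1.862
v 1.311 2.952 -0.661
v 1.589 2.414 -1.956
v 1.641 3.093 -0.755
f 2 1 4
f 2 4 3
f 4 1 5
f 4 5 3
f 5 1 6
f 5 6 3
f 6 1 7
f 6 7 3
f 7 1 8
f 7 8 3
f 8 1 9
f 8 9 3
f 9 1 10
f 9 10 3
f 10 1 11
f 10 11 3
f 11 1 12
f 11 12 3
f 12 1 13
f 12 13 3
f 13 1 2
f 13 2 3
f 15 14 18
f 15 18 16
f 16 18 19
f 16 19 17
f 18 14 20
f 18 20 19
f 19 20 21
f 19 21 17
f 20 14 22
f 20 22 21
f 21 22 23
f 21 23 17
f 22 14 24
f 22 24 23
f 23 24 25
f 23 25 17
f 24 14 26
f 24 26 25
f 25 26 27
f 25 27 17
f 26 14 28
f 26 28 27
f 27 28 29
f 27 29 17
f 28 14 30
f 28 30 29
f 29 30 31
f 29 31 17
f 30 14 32
f 30 32 31
f 31 32 33
f 31 33 17
f 32 14 34
f 32 34 33
f 33 34 35
f 33 35 17
f 34 14 36
f 34 36 35
f 35 36 37
f 35 37 17
f 36 14 15
f 36 15 37
f 37 15 16
f 37 16 17
f 39 38 42
f 39 42 40
f 40 42 43
f 40 43 41
f 42 38 44
f 42 44 43
f 43 44 45
f 43 45 41
f 44 38 46
f 44 46 45
f 45 46 47
f 45 47 41
f 46 38 48
f 46 48 47
f 47 48 49
f 47 49 41
f 48 38 50
f 48 50 49
f 49 50 51
f 49 51 41
f 50 38 52
f 50 52 51
f 51 52 53
f 51 53 41
f 52 38 54
f 52 54 53
f 53 54 55
f 53 55 41
f 54 38 39
f 54 39 55
f 55 39 40
f 55 40 41
f 57 56 60
f 57 60 58
f 58 60 61
f 58 61 59
f 60 56 62
f 60 62 61
f 61 62 63
f 61 63 59
f 62 56 64
f 62 64 63
f 63 64 65
f 63 65 59
f 64 56 66
f 64 66 65
f 65 66 67
f 65 67 59
f 66 56 68
f 66 68 67
f 67 68 69
f 67 69 59
f 68 56 70
f 68 70 69
f 69 70 71
f 69 71 59
f 70 56 72
f 70 72 71
f 71 72 73
f 71 73 59
f 72 56 74
f 72 74 73
f 73 74 75
f 73 75 59
f 74 56 76
f 74 76 75
f 75 76 77
f 75 77 59
f 76 56 57
f 76 57 77
f 77 57 58
f 77 58 59

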